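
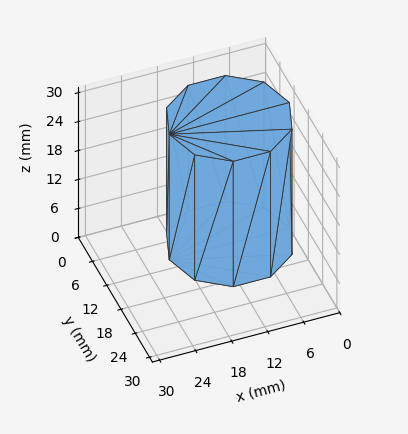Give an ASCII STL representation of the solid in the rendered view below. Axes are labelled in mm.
Reading the render: the shape is a regular 10-sided prism (a cylinder approximated with 10 flat sides), circumscribed radius ≈ 10 mm, height ≈ 26 mm (dimensions read to the nearest mm from the axis ticks). For the STL, each face is triangulated and given an outward normal.

solid part
  facet normal 0.0000 0.0000 -1.0000
    outer loop
      vertex 13.1 19.5 0.0
      vertex 18.1 15.9 0.0
      vertex 20.0 10.0 0.0
    endloop
  endfacet
  facet normal 0.0000 0.0000 -1.0000
    outer loop
      vertex 6.9 19.5 0.0
      vertex 13.1 19.5 0.0
      vertex 20.0 10.0 0.0
    endloop
  endfacet
  facet normal 0.0000 0.0000 -1.0000
    outer loop
      vertex 1.9 15.9 0.0
      vertex 6.9 19.5 0.0
      vertex 20.0 10.0 0.0
    endloop
  endfacet
  facet normal 0.0000 0.0000 -1.0000
    outer loop
      vertex 0.0 10.0 0.0
      vertex 1.9 15.9 0.0
      vertex 20.0 10.0 0.0
    endloop
  endfacet
  facet normal 0.0000 0.0000 -1.0000
    outer loop
      vertex 1.9 4.1 0.0
      vertex 0.0 10.0 0.0
      vertex 20.0 10.0 0.0
    endloop
  endfacet
  facet normal 0.0000 0.0000 -1.0000
    outer loop
      vertex 6.9 0.5 0.0
      vertex 1.9 4.1 0.0
      vertex 20.0 10.0 0.0
    endloop
  endfacet
  facet normal 0.0000 0.0000 -1.0000
    outer loop
      vertex 13.1 0.5 0.0
      vertex 6.9 0.5 0.0
      vertex 20.0 10.0 0.0
    endloop
  endfacet
  facet normal 0.0000 0.0000 -1.0000
    outer loop
      vertex 18.1 4.1 0.0
      vertex 13.1 0.5 0.0
      vertex 20.0 10.0 0.0
    endloop
  endfacet
  facet normal 0.0000 0.0000 1.0000
    outer loop
      vertex 20.0 10.0 26.0
      vertex 18.1 15.9 26.0
      vertex 13.1 19.5 26.0
    endloop
  endfacet
  facet normal 0.0000 0.0000 1.0000
    outer loop
      vertex 20.0 10.0 26.0
      vertex 13.1 19.5 26.0
      vertex 6.9 19.5 26.0
    endloop
  endfacet
  facet normal 0.0000 0.0000 1.0000
    outer loop
      vertex 20.0 10.0 26.0
      vertex 6.9 19.5 26.0
      vertex 1.9 15.9 26.0
    endloop
  endfacet
  facet normal 0.0000 0.0000 1.0000
    outer loop
      vertex 20.0 10.0 26.0
      vertex 1.9 15.9 26.0
      vertex 0.0 10.0 26.0
    endloop
  endfacet
  facet normal 0.0000 0.0000 1.0000
    outer loop
      vertex 20.0 10.0 26.0
      vertex 0.0 10.0 26.0
      vertex 1.9 4.1 26.0
    endloop
  endfacet
  facet normal 0.0000 0.0000 1.0000
    outer loop
      vertex 20.0 10.0 26.0
      vertex 1.9 4.1 26.0
      vertex 6.9 0.5 26.0
    endloop
  endfacet
  facet normal 0.0000 0.0000 1.0000
    outer loop
      vertex 20.0 10.0 26.0
      vertex 6.9 0.5 26.0
      vertex 13.1 0.5 26.0
    endloop
  endfacet
  facet normal 0.0000 0.0000 1.0000
    outer loop
      vertex 20.0 10.0 26.0
      vertex 13.1 0.5 26.0
      vertex 18.1 4.1 26.0
    endloop
  endfacet
  facet normal 0.9519 0.3065 0.0000
    outer loop
      vertex 20.0 10.0 0.0
      vertex 18.1 15.9 0.0
      vertex 18.1 15.9 26.0
    endloop
  endfacet
  facet normal 0.9519 0.3065 0.0000
    outer loop
      vertex 20.0 10.0 0.0
      vertex 18.1 15.9 26.0
      vertex 20.0 10.0 26.0
    endloop
  endfacet
  facet normal 0.5843 0.8115 0.0000
    outer loop
      vertex 18.1 15.9 0.0
      vertex 13.1 19.5 0.0
      vertex 13.1 19.5 26.0
    endloop
  endfacet
  facet normal 0.5843 0.8115 0.0000
    outer loop
      vertex 18.1 15.9 0.0
      vertex 13.1 19.5 26.0
      vertex 18.1 15.9 26.0
    endloop
  endfacet
  facet normal 0.0000 1.0000 0.0000
    outer loop
      vertex 13.1 19.5 0.0
      vertex 6.9 19.5 0.0
      vertex 6.9 19.5 26.0
    endloop
  endfacet
  facet normal 0.0000 1.0000 0.0000
    outer loop
      vertex 13.1 19.5 0.0
      vertex 6.9 19.5 26.0
      vertex 13.1 19.5 26.0
    endloop
  endfacet
  facet normal -0.5843 0.8115 0.0000
    outer loop
      vertex 6.9 19.5 0.0
      vertex 1.9 15.9 0.0
      vertex 1.9 15.9 26.0
    endloop
  endfacet
  facet normal -0.5843 0.8115 0.0000
    outer loop
      vertex 6.9 19.5 0.0
      vertex 1.9 15.9 26.0
      vertex 6.9 19.5 26.0
    endloop
  endfacet
  facet normal -0.9519 0.3065 0.0000
    outer loop
      vertex 1.9 15.9 0.0
      vertex 0.0 10.0 0.0
      vertex 0.0 10.0 26.0
    endloop
  endfacet
  facet normal -0.9519 0.3065 0.0000
    outer loop
      vertex 1.9 15.9 0.0
      vertex 0.0 10.0 26.0
      vertex 1.9 15.9 26.0
    endloop
  endfacet
  facet normal -0.9519 -0.3065 0.0000
    outer loop
      vertex 0.0 10.0 0.0
      vertex 1.9 4.1 0.0
      vertex 1.9 4.1 26.0
    endloop
  endfacet
  facet normal -0.9519 -0.3065 0.0000
    outer loop
      vertex 0.0 10.0 0.0
      vertex 1.9 4.1 26.0
      vertex 0.0 10.0 26.0
    endloop
  endfacet
  facet normal -0.5843 -0.8115 0.0000
    outer loop
      vertex 1.9 4.1 0.0
      vertex 6.9 0.5 0.0
      vertex 6.9 0.5 26.0
    endloop
  endfacet
  facet normal -0.5843 -0.8115 0.0000
    outer loop
      vertex 1.9 4.1 0.0
      vertex 6.9 0.5 26.0
      vertex 1.9 4.1 26.0
    endloop
  endfacet
  facet normal 0.0000 -1.0000 0.0000
    outer loop
      vertex 6.9 0.5 0.0
      vertex 13.1 0.5 0.0
      vertex 13.1 0.5 26.0
    endloop
  endfacet
  facet normal 0.0000 -1.0000 0.0000
    outer loop
      vertex 6.9 0.5 0.0
      vertex 13.1 0.5 26.0
      vertex 6.9 0.5 26.0
    endloop
  endfacet
  facet normal 0.5843 -0.8115 0.0000
    outer loop
      vertex 13.1 0.5 0.0
      vertex 18.1 4.1 0.0
      vertex 18.1 4.1 26.0
    endloop
  endfacet
  facet normal 0.5843 -0.8115 0.0000
    outer loop
      vertex 13.1 0.5 0.0
      vertex 18.1 4.1 26.0
      vertex 13.1 0.5 26.0
    endloop
  endfacet
  facet normal 0.9519 -0.3065 0.0000
    outer loop
      vertex 18.1 4.1 0.0
      vertex 20.0 10.0 0.0
      vertex 20.0 10.0 26.0
    endloop
  endfacet
  facet normal 0.9519 -0.3065 0.0000
    outer loop
      vertex 18.1 4.1 0.0
      vertex 20.0 10.0 26.0
      vertex 18.1 4.1 26.0
    endloop
  endfacet
endsolid part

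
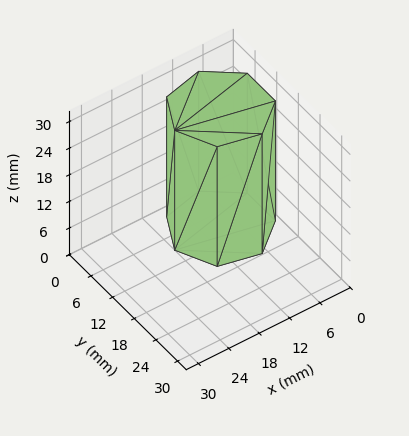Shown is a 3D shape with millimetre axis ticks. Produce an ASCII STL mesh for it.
Reading the render: the shape is a regular 7-sided prism (a cylinder approximated with 7 flat sides), circumscribed radius ≈ 9 mm, height ≈ 27 mm (dimensions read to the nearest mm from the axis ticks). For the STL, each face is triangulated and given an outward normal.

solid part
  facet normal 0.0000 0.0000 -1.0000
    outer loop
      vertex 7.0 17.8 0.0
      vertex 14.6 16.0 0.0
      vertex 18.0 9.0 0.0
    endloop
  endfacet
  facet normal 0.0000 0.0000 -1.0000
    outer loop
      vertex 0.9 12.9 0.0
      vertex 7.0 17.8 0.0
      vertex 18.0 9.0 0.0
    endloop
  endfacet
  facet normal 0.0000 0.0000 -1.0000
    outer loop
      vertex 0.9 5.1 0.0
      vertex 0.9 12.9 0.0
      vertex 18.0 9.0 0.0
    endloop
  endfacet
  facet normal 0.0000 0.0000 -1.0000
    outer loop
      vertex 7.0 0.2 0.0
      vertex 0.9 5.1 0.0
      vertex 18.0 9.0 0.0
    endloop
  endfacet
  facet normal 0.0000 0.0000 -1.0000
    outer loop
      vertex 14.6 2.0 0.0
      vertex 7.0 0.2 0.0
      vertex 18.0 9.0 0.0
    endloop
  endfacet
  facet normal 0.0000 0.0000 1.0000
    outer loop
      vertex 18.0 9.0 27.0
      vertex 14.6 16.0 27.0
      vertex 7.0 17.8 27.0
    endloop
  endfacet
  facet normal 0.0000 0.0000 1.0000
    outer loop
      vertex 18.0 9.0 27.0
      vertex 7.0 17.8 27.0
      vertex 0.9 12.9 27.0
    endloop
  endfacet
  facet normal 0.0000 0.0000 1.0000
    outer loop
      vertex 18.0 9.0 27.0
      vertex 0.9 12.9 27.0
      vertex 0.9 5.1 27.0
    endloop
  endfacet
  facet normal 0.0000 0.0000 1.0000
    outer loop
      vertex 18.0 9.0 27.0
      vertex 0.9 5.1 27.0
      vertex 7.0 0.2 27.0
    endloop
  endfacet
  facet normal 0.0000 0.0000 1.0000
    outer loop
      vertex 18.0 9.0 27.0
      vertex 7.0 0.2 27.0
      vertex 14.6 2.0 27.0
    endloop
  endfacet
  facet normal 0.8995 0.4369 0.0000
    outer loop
      vertex 18.0 9.0 0.0
      vertex 14.6 16.0 0.0
      vertex 14.6 16.0 27.0
    endloop
  endfacet
  facet normal 0.8995 0.4369 0.0000
    outer loop
      vertex 18.0 9.0 0.0
      vertex 14.6 16.0 27.0
      vertex 18.0 9.0 27.0
    endloop
  endfacet
  facet normal 0.2305 0.9731 0.0000
    outer loop
      vertex 14.6 16.0 0.0
      vertex 7.0 17.8 0.0
      vertex 7.0 17.8 27.0
    endloop
  endfacet
  facet normal 0.2305 0.9731 0.0000
    outer loop
      vertex 14.6 16.0 0.0
      vertex 7.0 17.8 27.0
      vertex 14.6 16.0 27.0
    endloop
  endfacet
  facet normal -0.6263 0.7796 0.0000
    outer loop
      vertex 7.0 17.8 0.0
      vertex 0.9 12.9 0.0
      vertex 0.9 12.9 27.0
    endloop
  endfacet
  facet normal -0.6263 0.7796 0.0000
    outer loop
      vertex 7.0 17.8 0.0
      vertex 0.9 12.9 27.0
      vertex 7.0 17.8 27.0
    endloop
  endfacet
  facet normal -1.0000 0.0000 0.0000
    outer loop
      vertex 0.9 12.9 0.0
      vertex 0.9 5.1 0.0
      vertex 0.9 5.1 27.0
    endloop
  endfacet
  facet normal -1.0000 0.0000 0.0000
    outer loop
      vertex 0.9 12.9 0.0
      vertex 0.9 5.1 27.0
      vertex 0.9 12.9 27.0
    endloop
  endfacet
  facet normal -0.6263 -0.7796 0.0000
    outer loop
      vertex 0.9 5.1 0.0
      vertex 7.0 0.2 0.0
      vertex 7.0 0.2 27.0
    endloop
  endfacet
  facet normal -0.6263 -0.7796 0.0000
    outer loop
      vertex 0.9 5.1 0.0
      vertex 7.0 0.2 27.0
      vertex 0.9 5.1 27.0
    endloop
  endfacet
  facet normal 0.2305 -0.9731 0.0000
    outer loop
      vertex 7.0 0.2 0.0
      vertex 14.6 2.0 0.0
      vertex 14.6 2.0 27.0
    endloop
  endfacet
  facet normal 0.2305 -0.9731 0.0000
    outer loop
      vertex 7.0 0.2 0.0
      vertex 14.6 2.0 27.0
      vertex 7.0 0.2 27.0
    endloop
  endfacet
  facet normal 0.8995 -0.4369 0.0000
    outer loop
      vertex 14.6 2.0 0.0
      vertex 18.0 9.0 0.0
      vertex 18.0 9.0 27.0
    endloop
  endfacet
  facet normal 0.8995 -0.4369 0.0000
    outer loop
      vertex 14.6 2.0 0.0
      vertex 18.0 9.0 27.0
      vertex 14.6 2.0 27.0
    endloop
  endfacet
endsolid part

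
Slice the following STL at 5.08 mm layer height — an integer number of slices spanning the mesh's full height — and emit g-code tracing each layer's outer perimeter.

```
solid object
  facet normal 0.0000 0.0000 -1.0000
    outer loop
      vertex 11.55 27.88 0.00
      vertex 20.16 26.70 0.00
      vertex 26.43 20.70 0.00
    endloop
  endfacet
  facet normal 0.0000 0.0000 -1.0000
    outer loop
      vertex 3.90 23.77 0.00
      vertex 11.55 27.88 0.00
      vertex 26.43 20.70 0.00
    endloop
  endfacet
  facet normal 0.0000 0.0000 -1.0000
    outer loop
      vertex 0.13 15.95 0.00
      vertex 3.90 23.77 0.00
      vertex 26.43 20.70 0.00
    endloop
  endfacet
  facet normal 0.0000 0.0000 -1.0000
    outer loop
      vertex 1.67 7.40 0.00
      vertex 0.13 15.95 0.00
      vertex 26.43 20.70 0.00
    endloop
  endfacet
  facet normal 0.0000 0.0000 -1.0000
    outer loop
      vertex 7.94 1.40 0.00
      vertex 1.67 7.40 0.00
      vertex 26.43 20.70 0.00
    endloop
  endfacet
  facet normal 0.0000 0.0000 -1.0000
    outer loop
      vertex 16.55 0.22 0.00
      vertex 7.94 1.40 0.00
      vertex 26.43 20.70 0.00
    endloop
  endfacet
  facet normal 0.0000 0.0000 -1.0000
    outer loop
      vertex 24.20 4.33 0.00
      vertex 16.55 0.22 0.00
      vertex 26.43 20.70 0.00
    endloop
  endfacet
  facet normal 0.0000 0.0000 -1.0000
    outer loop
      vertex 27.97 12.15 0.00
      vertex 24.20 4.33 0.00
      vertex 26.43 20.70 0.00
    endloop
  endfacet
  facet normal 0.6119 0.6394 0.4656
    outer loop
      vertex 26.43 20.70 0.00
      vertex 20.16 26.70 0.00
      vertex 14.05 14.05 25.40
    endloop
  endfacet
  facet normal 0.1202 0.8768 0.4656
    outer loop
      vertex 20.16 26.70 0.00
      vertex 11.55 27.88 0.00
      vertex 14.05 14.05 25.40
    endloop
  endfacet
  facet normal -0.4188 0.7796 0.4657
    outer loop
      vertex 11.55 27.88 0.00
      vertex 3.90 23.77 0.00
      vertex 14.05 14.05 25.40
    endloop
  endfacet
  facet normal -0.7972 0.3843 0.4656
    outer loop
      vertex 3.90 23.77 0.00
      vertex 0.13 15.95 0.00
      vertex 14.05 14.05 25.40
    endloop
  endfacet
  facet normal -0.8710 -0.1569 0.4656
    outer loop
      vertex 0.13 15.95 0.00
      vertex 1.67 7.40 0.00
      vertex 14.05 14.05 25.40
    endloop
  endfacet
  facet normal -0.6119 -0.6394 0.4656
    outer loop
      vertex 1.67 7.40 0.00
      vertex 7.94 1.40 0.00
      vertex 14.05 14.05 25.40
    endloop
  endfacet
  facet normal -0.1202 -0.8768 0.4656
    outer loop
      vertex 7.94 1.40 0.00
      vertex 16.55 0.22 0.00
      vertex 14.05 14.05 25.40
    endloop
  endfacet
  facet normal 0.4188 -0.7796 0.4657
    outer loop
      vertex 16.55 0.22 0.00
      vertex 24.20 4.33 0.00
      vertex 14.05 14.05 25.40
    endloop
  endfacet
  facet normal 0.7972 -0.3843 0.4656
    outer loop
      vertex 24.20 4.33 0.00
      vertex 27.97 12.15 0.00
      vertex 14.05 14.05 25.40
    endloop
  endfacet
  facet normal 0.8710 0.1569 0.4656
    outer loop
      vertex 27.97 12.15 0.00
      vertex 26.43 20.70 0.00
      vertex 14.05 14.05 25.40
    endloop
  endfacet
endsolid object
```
; perimeter-only toolpath
G21 ; units = mm
G90 ; absolute positioning
G28 ; home
; layer 1
G0 Z5.08
G0 X23.95 Y19.37
G1 X18.94 Y24.17
G1 X12.05 Y25.11
G1 X5.93 Y21.83
G1 X2.91 Y15.57
G1 X4.15 Y8.73
G1 X9.16 Y3.93
G1 X16.05 Y2.99
G1 X22.17 Y6.27
G1 X25.19 Y12.53
G1 X23.95 Y19.37
; layer 2
G0 Z10.16
G0 X21.48 Y18.04
G1 X17.72 Y21.64
G1 X12.55 Y22.35
G1 X7.96 Y19.88
G1 X5.70 Y15.19
G1 X6.62 Y10.06
G1 X10.38 Y6.46
G1 X15.55 Y5.75
G1 X20.14 Y8.22
G1 X22.40 Y12.91
G1 X21.48 Y18.04
; layer 3
G0 Z15.24
G0 X19.00 Y16.71
G1 X16.49 Y19.11
G1 X13.05 Y19.58
G1 X9.99 Y17.94
G1 X8.48 Y14.81
G1 X9.10 Y11.39
G1 X11.61 Y8.99
G1 X15.05 Y8.52
G1 X18.11 Y10.16
G1 X19.62 Y13.29
G1 X19.00 Y16.71
; layer 4
G0 Z20.32
G0 X16.53 Y15.38
G1 X15.27 Y16.58
G1 X13.55 Y16.82
G1 X12.02 Y15.99
G1 X11.27 Y14.43
G1 X11.57 Y12.72
G1 X12.83 Y11.52
G1 X14.55 Y11.28
G1 X16.08 Y12.11
G1 X16.83 Y13.67
G1 X16.53 Y15.38
M2 ; end

The solid is a regular 10-sided pyramid, base circumscribed radius ≈ 14.1 mm, apex at z ≈ 25.4 mm. Slicing at Δz = 5.08 mm — 5 equal slices spanning the solid's height, so layer i sits at z = i·h/5 — gives 4 non-empty perimeters. Each is a 10-segment closed polygon; G0 lifts to the layer z and rapids to the start vertex, then G1 traces the edges. The cross-section shrinks linearly with z (the slice at the apex is degenerate and omitted).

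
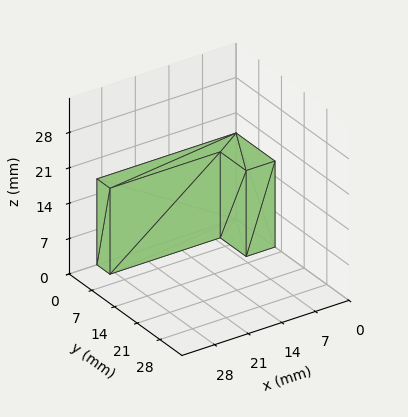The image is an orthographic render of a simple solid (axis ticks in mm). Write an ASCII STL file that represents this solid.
Reading the render: the shape is an L-shaped prism: outer 29 × 12 mm, arm thicknesses ≈ 4 mm (horizontal) and 6 mm (vertical), extruded 17 mm in z (dimensions read to the nearest mm from the axis ticks). For the STL, each face is triangulated and given an outward normal.

solid part
  facet normal 0.0000 0.0000 -1.0000
    outer loop
      vertex 29.00 4.00 0.00
      vertex 29.00 0.00 0.00
      vertex 0.00 0.00 0.00
    endloop
  endfacet
  facet normal 0.0000 0.0000 -1.0000
    outer loop
      vertex 6.00 4.00 0.00
      vertex 29.00 4.00 0.00
      vertex 0.00 0.00 0.00
    endloop
  endfacet
  facet normal 0.0000 0.0000 -1.0000
    outer loop
      vertex 6.00 12.00 0.00
      vertex 6.00 4.00 0.00
      vertex 0.00 0.00 0.00
    endloop
  endfacet
  facet normal 0.0000 0.0000 -1.0000
    outer loop
      vertex 0.00 12.00 0.00
      vertex 6.00 12.00 0.00
      vertex 0.00 0.00 0.00
    endloop
  endfacet
  facet normal 0.0000 0.0000 1.0000
    outer loop
      vertex 0.00 0.00 17.00
      vertex 29.00 0.00 17.00
      vertex 29.00 4.00 17.00
    endloop
  endfacet
  facet normal 0.0000 0.0000 1.0000
    outer loop
      vertex 0.00 0.00 17.00
      vertex 29.00 4.00 17.00
      vertex 6.00 4.00 17.00
    endloop
  endfacet
  facet normal 0.0000 0.0000 1.0000
    outer loop
      vertex 0.00 0.00 17.00
      vertex 6.00 4.00 17.00
      vertex 6.00 12.00 17.00
    endloop
  endfacet
  facet normal 0.0000 0.0000 1.0000
    outer loop
      vertex 0.00 0.00 17.00
      vertex 6.00 12.00 17.00
      vertex 0.00 12.00 17.00
    endloop
  endfacet
  facet normal 0.0000 -1.0000 0.0000
    outer loop
      vertex 0.00 0.00 0.00
      vertex 29.00 0.00 0.00
      vertex 29.00 0.00 17.00
    endloop
  endfacet
  facet normal 0.0000 -1.0000 0.0000
    outer loop
      vertex 0.00 0.00 0.00
      vertex 29.00 0.00 17.00
      vertex 0.00 0.00 17.00
    endloop
  endfacet
  facet normal 1.0000 0.0000 0.0000
    outer loop
      vertex 29.00 0.00 0.00
      vertex 29.00 4.00 0.00
      vertex 29.00 4.00 17.00
    endloop
  endfacet
  facet normal 1.0000 0.0000 0.0000
    outer loop
      vertex 29.00 0.00 0.00
      vertex 29.00 4.00 17.00
      vertex 29.00 0.00 17.00
    endloop
  endfacet
  facet normal 0.0000 1.0000 0.0000
    outer loop
      vertex 29.00 4.00 0.00
      vertex 6.00 4.00 0.00
      vertex 6.00 4.00 17.00
    endloop
  endfacet
  facet normal 0.0000 1.0000 0.0000
    outer loop
      vertex 29.00 4.00 0.00
      vertex 6.00 4.00 17.00
      vertex 29.00 4.00 17.00
    endloop
  endfacet
  facet normal 1.0000 0.0000 0.0000
    outer loop
      vertex 6.00 4.00 0.00
      vertex 6.00 12.00 0.00
      vertex 6.00 12.00 17.00
    endloop
  endfacet
  facet normal 1.0000 0.0000 0.0000
    outer loop
      vertex 6.00 4.00 0.00
      vertex 6.00 12.00 17.00
      vertex 6.00 4.00 17.00
    endloop
  endfacet
  facet normal 0.0000 1.0000 0.0000
    outer loop
      vertex 6.00 12.00 0.00
      vertex 0.00 12.00 0.00
      vertex 0.00 12.00 17.00
    endloop
  endfacet
  facet normal 0.0000 1.0000 0.0000
    outer loop
      vertex 6.00 12.00 0.00
      vertex 0.00 12.00 17.00
      vertex 6.00 12.00 17.00
    endloop
  endfacet
  facet normal -1.0000 0.0000 0.0000
    outer loop
      vertex 0.00 12.00 0.00
      vertex 0.00 0.00 0.00
      vertex 0.00 0.00 17.00
    endloop
  endfacet
  facet normal -1.0000 0.0000 0.0000
    outer loop
      vertex 0.00 12.00 0.00
      vertex 0.00 0.00 17.00
      vertex 0.00 12.00 17.00
    endloop
  endfacet
endsolid part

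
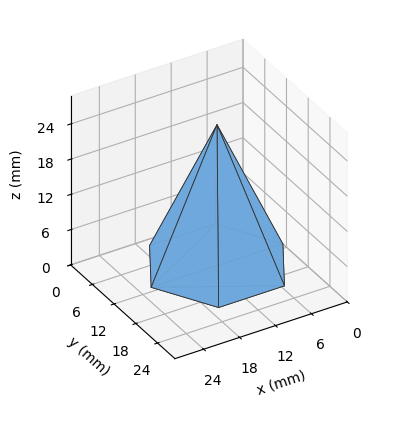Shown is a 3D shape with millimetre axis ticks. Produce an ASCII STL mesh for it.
Reading the render: the shape is a regular 6-sided pyramid, base circumscribed radius ≈ 11 mm, apex at z ≈ 24 mm (dimensions read to the nearest mm from the axis ticks). For the STL, each face is triangulated and given an outward normal.

solid part
  facet normal 0.0000 0.0000 -1.0000
    outer loop
      vertex 5.500 20.526 0.000
      vertex 16.500 20.526 0.000
      vertex 22.000 11.000 0.000
    endloop
  endfacet
  facet normal 0.0000 0.0000 -1.0000
    outer loop
      vertex 0.000 11.000 0.000
      vertex 5.500 20.526 0.000
      vertex 22.000 11.000 0.000
    endloop
  endfacet
  facet normal 0.0000 0.0000 -1.0000
    outer loop
      vertex 5.500 1.474 0.000
      vertex 0.000 11.000 0.000
      vertex 22.000 11.000 0.000
    endloop
  endfacet
  facet normal 0.0000 0.0000 -1.0000
    outer loop
      vertex 16.500 1.474 0.000
      vertex 5.500 1.474 0.000
      vertex 22.000 11.000 0.000
    endloop
  endfacet
  facet normal 0.8049 0.4647 0.3689
    outer loop
      vertex 22.000 11.000 0.000
      vertex 16.500 20.526 0.000
      vertex 11.000 11.000 24.000
    endloop
  endfacet
  facet normal 0.0000 0.9295 0.3689
    outer loop
      vertex 16.500 20.526 0.000
      vertex 5.500 20.526 0.000
      vertex 11.000 11.000 24.000
    endloop
  endfacet
  facet normal -0.8049 0.4647 0.3689
    outer loop
      vertex 5.500 20.526 0.000
      vertex 0.000 11.000 0.000
      vertex 11.000 11.000 24.000
    endloop
  endfacet
  facet normal -0.8049 -0.4647 0.3689
    outer loop
      vertex 0.000 11.000 0.000
      vertex 5.500 1.474 0.000
      vertex 11.000 11.000 24.000
    endloop
  endfacet
  facet normal 0.0000 -0.9295 0.3689
    outer loop
      vertex 5.500 1.474 0.000
      vertex 16.500 1.474 0.000
      vertex 11.000 11.000 24.000
    endloop
  endfacet
  facet normal 0.8049 -0.4647 0.3689
    outer loop
      vertex 16.500 1.474 0.000
      vertex 22.000 11.000 0.000
      vertex 11.000 11.000 24.000
    endloop
  endfacet
endsolid part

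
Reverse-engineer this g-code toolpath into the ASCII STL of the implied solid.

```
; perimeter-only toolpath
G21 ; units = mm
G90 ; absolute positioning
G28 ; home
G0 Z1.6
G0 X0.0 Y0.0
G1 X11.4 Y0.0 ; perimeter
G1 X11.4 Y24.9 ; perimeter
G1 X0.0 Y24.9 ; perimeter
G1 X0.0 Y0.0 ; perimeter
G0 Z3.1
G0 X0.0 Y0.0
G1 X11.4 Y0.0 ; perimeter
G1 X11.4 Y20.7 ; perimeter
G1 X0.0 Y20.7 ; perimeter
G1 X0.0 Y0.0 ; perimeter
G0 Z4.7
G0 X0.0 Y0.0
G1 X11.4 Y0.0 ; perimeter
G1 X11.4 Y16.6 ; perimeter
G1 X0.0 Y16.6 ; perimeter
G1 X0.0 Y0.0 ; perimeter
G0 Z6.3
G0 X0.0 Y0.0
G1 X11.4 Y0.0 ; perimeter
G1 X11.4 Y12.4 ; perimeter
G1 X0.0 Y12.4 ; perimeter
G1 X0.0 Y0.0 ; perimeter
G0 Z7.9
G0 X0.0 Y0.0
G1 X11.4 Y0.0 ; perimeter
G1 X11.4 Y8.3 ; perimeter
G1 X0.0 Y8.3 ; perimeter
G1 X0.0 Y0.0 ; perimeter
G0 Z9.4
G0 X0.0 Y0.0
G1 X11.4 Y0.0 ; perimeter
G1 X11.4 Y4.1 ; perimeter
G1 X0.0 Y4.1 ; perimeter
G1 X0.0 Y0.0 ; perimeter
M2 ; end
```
solid part
  facet normal 0.0000 0.0000 -1.0000
    outer loop
      vertex 11.4 29.0 0.0
      vertex 11.4 0.0 0.0
      vertex 0.0 0.0 0.0
    endloop
  endfacet
  facet normal 0.0000 0.0000 -1.0000
    outer loop
      vertex 0.0 29.0 0.0
      vertex 11.4 29.0 0.0
      vertex 0.0 0.0 0.0
    endloop
  endfacet
  facet normal 0.0000 -1.0000 0.0000
    outer loop
      vertex 0.0 0.0 0.0
      vertex 11.4 0.0 0.0
      vertex 11.4 0.0 11.0
    endloop
  endfacet
  facet normal 0.0000 -1.0000 0.0000
    outer loop
      vertex 0.0 0.0 0.0
      vertex 11.4 0.0 11.0
      vertex 0.0 0.0 11.0
    endloop
  endfacet
  facet normal 0.0000 0.3547 0.9350
    outer loop
      vertex 0.0 0.0 11.0
      vertex 11.4 0.0 11.0
      vertex 11.4 29.0 0.0
    endloop
  endfacet
  facet normal 0.0000 0.3547 0.9350
    outer loop
      vertex 0.0 0.0 11.0
      vertex 11.4 29.0 0.0
      vertex 0.0 29.0 0.0
    endloop
  endfacet
  facet normal -1.0000 0.0000 0.0000
    outer loop
      vertex 0.0 0.0 11.0
      vertex 0.0 29.0 0.0
      vertex 0.0 0.0 0.0
    endloop
  endfacet
  facet normal 1.0000 0.0000 0.0000
    outer loop
      vertex 11.4 0.0 0.0
      vertex 11.4 29.0 0.0
      vertex 11.4 0.0 11.0
    endloop
  endfacet
endsolid part

The G0 Z moves step by Δz≈1.6 mm. The G1 loops shrink linearly with z, so the solid tapers from its base footprint up to z≈11. Closing with a flat bottom cap and the tapered top and triangulating gives 8 facets — a wedge (ramp): 11.4 × 29 mm base, rising to 11 mm along the y=0 edge and sloping linearly to z=0 at y=29.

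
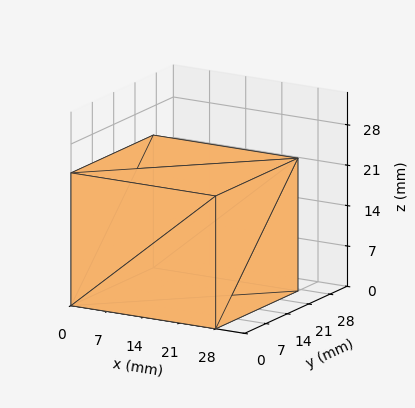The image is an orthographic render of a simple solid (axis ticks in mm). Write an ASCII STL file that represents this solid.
Reading the render: the shape is a rectangular box, roughly 28 × 27 mm footprint and 23 mm tall (dimensions read to the nearest mm from the axis ticks). For the STL, each face is triangulated and given an outward normal.

solid part
  facet normal 0.0000 0.0000 -1.0000
    outer loop
      vertex 28.0 27.0 0.0
      vertex 28.0 0.0 0.0
      vertex 0.0 0.0 0.0
    endloop
  endfacet
  facet normal 0.0000 0.0000 -1.0000
    outer loop
      vertex 0.0 27.0 0.0
      vertex 28.0 27.0 0.0
      vertex 0.0 0.0 0.0
    endloop
  endfacet
  facet normal 0.0000 0.0000 1.0000
    outer loop
      vertex 0.0 0.0 23.0
      vertex 28.0 0.0 23.0
      vertex 28.0 27.0 23.0
    endloop
  endfacet
  facet normal 0.0000 0.0000 1.0000
    outer loop
      vertex 0.0 0.0 23.0
      vertex 28.0 27.0 23.0
      vertex 0.0 27.0 23.0
    endloop
  endfacet
  facet normal 0.0000 -1.0000 0.0000
    outer loop
      vertex 0.0 0.0 0.0
      vertex 28.0 0.0 0.0
      vertex 28.0 0.0 23.0
    endloop
  endfacet
  facet normal 0.0000 -1.0000 0.0000
    outer loop
      vertex 0.0 0.0 0.0
      vertex 28.0 0.0 23.0
      vertex 0.0 0.0 23.0
    endloop
  endfacet
  facet normal 0.0000 1.0000 0.0000
    outer loop
      vertex 28.0 27.0 23.0
      vertex 28.0 27.0 0.0
      vertex 0.0 27.0 0.0
    endloop
  endfacet
  facet normal 0.0000 1.0000 0.0000
    outer loop
      vertex 0.0 27.0 23.0
      vertex 28.0 27.0 23.0
      vertex 0.0 27.0 0.0
    endloop
  endfacet
  facet normal -1.0000 0.0000 0.0000
    outer loop
      vertex 0.0 27.0 23.0
      vertex 0.0 27.0 0.0
      vertex 0.0 0.0 0.0
    endloop
  endfacet
  facet normal -1.0000 0.0000 0.0000
    outer loop
      vertex 0.0 0.0 23.0
      vertex 0.0 27.0 23.0
      vertex 0.0 0.0 0.0
    endloop
  endfacet
  facet normal 1.0000 0.0000 0.0000
    outer loop
      vertex 28.0 0.0 0.0
      vertex 28.0 27.0 0.0
      vertex 28.0 27.0 23.0
    endloop
  endfacet
  facet normal 1.0000 0.0000 0.0000
    outer loop
      vertex 28.0 0.0 0.0
      vertex 28.0 27.0 23.0
      vertex 28.0 0.0 23.0
    endloop
  endfacet
endsolid part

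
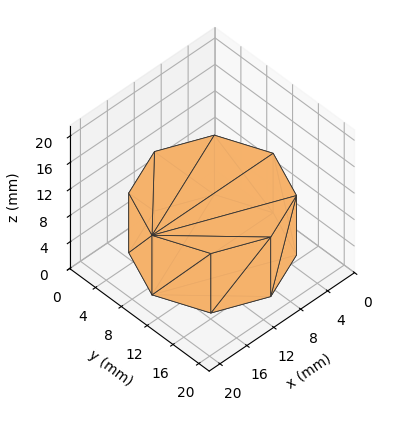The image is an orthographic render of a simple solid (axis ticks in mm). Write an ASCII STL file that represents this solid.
Reading the render: the shape is a regular 8-sided prism (a cylinder approximated with 8 flat sides), circumscribed radius ≈ 9 mm, height ≈ 9 mm (dimensions read to the nearest mm from the axis ticks). For the STL, each face is triangulated and given an outward normal.

solid part
  facet normal 0.0000 0.0000 -1.0000
    outer loop
      vertex 9.00 18.00 0.00
      vertex 15.36 15.36 0.00
      vertex 18.00 9.00 0.00
    endloop
  endfacet
  facet normal 0.0000 0.0000 -1.0000
    outer loop
      vertex 2.64 15.36 0.00
      vertex 9.00 18.00 0.00
      vertex 18.00 9.00 0.00
    endloop
  endfacet
  facet normal 0.0000 0.0000 -1.0000
    outer loop
      vertex 0.00 9.00 0.00
      vertex 2.64 15.36 0.00
      vertex 18.00 9.00 0.00
    endloop
  endfacet
  facet normal 0.0000 0.0000 -1.0000
    outer loop
      vertex 2.64 2.64 0.00
      vertex 0.00 9.00 0.00
      vertex 18.00 9.00 0.00
    endloop
  endfacet
  facet normal 0.0000 0.0000 -1.0000
    outer loop
      vertex 9.00 0.00 0.00
      vertex 2.64 2.64 0.00
      vertex 18.00 9.00 0.00
    endloop
  endfacet
  facet normal 0.0000 0.0000 -1.0000
    outer loop
      vertex 15.36 2.64 0.00
      vertex 9.00 0.00 0.00
      vertex 18.00 9.00 0.00
    endloop
  endfacet
  facet normal 0.0000 0.0000 1.0000
    outer loop
      vertex 18.00 9.00 9.00
      vertex 15.36 15.36 9.00
      vertex 9.00 18.00 9.00
    endloop
  endfacet
  facet normal 0.0000 0.0000 1.0000
    outer loop
      vertex 18.00 9.00 9.00
      vertex 9.00 18.00 9.00
      vertex 2.64 15.36 9.00
    endloop
  endfacet
  facet normal 0.0000 0.0000 1.0000
    outer loop
      vertex 18.00 9.00 9.00
      vertex 2.64 15.36 9.00
      vertex 0.00 9.00 9.00
    endloop
  endfacet
  facet normal 0.0000 0.0000 1.0000
    outer loop
      vertex 18.00 9.00 9.00
      vertex 0.00 9.00 9.00
      vertex 2.64 2.64 9.00
    endloop
  endfacet
  facet normal 0.0000 0.0000 1.0000
    outer loop
      vertex 18.00 9.00 9.00
      vertex 2.64 2.64 9.00
      vertex 9.00 0.00 9.00
    endloop
  endfacet
  facet normal 0.0000 0.0000 1.0000
    outer loop
      vertex 18.00 9.00 9.00
      vertex 9.00 0.00 9.00
      vertex 15.36 2.64 9.00
    endloop
  endfacet
  facet normal 0.9236 0.3834 0.0000
    outer loop
      vertex 18.00 9.00 0.00
      vertex 15.36 15.36 0.00
      vertex 15.36 15.36 9.00
    endloop
  endfacet
  facet normal 0.9236 0.3834 0.0000
    outer loop
      vertex 18.00 9.00 0.00
      vertex 15.36 15.36 9.00
      vertex 18.00 9.00 9.00
    endloop
  endfacet
  facet normal 0.3834 0.9236 0.0000
    outer loop
      vertex 15.36 15.36 0.00
      vertex 9.00 18.00 0.00
      vertex 9.00 18.00 9.00
    endloop
  endfacet
  facet normal 0.3834 0.9236 0.0000
    outer loop
      vertex 15.36 15.36 0.00
      vertex 9.00 18.00 9.00
      vertex 15.36 15.36 9.00
    endloop
  endfacet
  facet normal -0.3834 0.9236 0.0000
    outer loop
      vertex 9.00 18.00 0.00
      vertex 2.64 15.36 0.00
      vertex 2.64 15.36 9.00
    endloop
  endfacet
  facet normal -0.3834 0.9236 0.0000
    outer loop
      vertex 9.00 18.00 0.00
      vertex 2.64 15.36 9.00
      vertex 9.00 18.00 9.00
    endloop
  endfacet
  facet normal -0.9236 0.3834 0.0000
    outer loop
      vertex 2.64 15.36 0.00
      vertex 0.00 9.00 0.00
      vertex 0.00 9.00 9.00
    endloop
  endfacet
  facet normal -0.9236 0.3834 0.0000
    outer loop
      vertex 2.64 15.36 0.00
      vertex 0.00 9.00 9.00
      vertex 2.64 15.36 9.00
    endloop
  endfacet
  facet normal -0.9236 -0.3834 0.0000
    outer loop
      vertex 0.00 9.00 0.00
      vertex 2.64 2.64 0.00
      vertex 2.64 2.64 9.00
    endloop
  endfacet
  facet normal -0.9236 -0.3834 0.0000
    outer loop
      vertex 0.00 9.00 0.00
      vertex 2.64 2.64 9.00
      vertex 0.00 9.00 9.00
    endloop
  endfacet
  facet normal -0.3834 -0.9236 0.0000
    outer loop
      vertex 2.64 2.64 0.00
      vertex 9.00 0.00 0.00
      vertex 9.00 0.00 9.00
    endloop
  endfacet
  facet normal -0.3834 -0.9236 0.0000
    outer loop
      vertex 2.64 2.64 0.00
      vertex 9.00 0.00 9.00
      vertex 2.64 2.64 9.00
    endloop
  endfacet
  facet normal 0.3834 -0.9236 0.0000
    outer loop
      vertex 9.00 0.00 0.00
      vertex 15.36 2.64 0.00
      vertex 15.36 2.64 9.00
    endloop
  endfacet
  facet normal 0.3834 -0.9236 0.0000
    outer loop
      vertex 9.00 0.00 0.00
      vertex 15.36 2.64 9.00
      vertex 9.00 0.00 9.00
    endloop
  endfacet
  facet normal 0.9236 -0.3834 0.0000
    outer loop
      vertex 15.36 2.64 0.00
      vertex 18.00 9.00 0.00
      vertex 18.00 9.00 9.00
    endloop
  endfacet
  facet normal 0.9236 -0.3834 0.0000
    outer loop
      vertex 15.36 2.64 0.00
      vertex 18.00 9.00 9.00
      vertex 15.36 2.64 9.00
    endloop
  endfacet
endsolid part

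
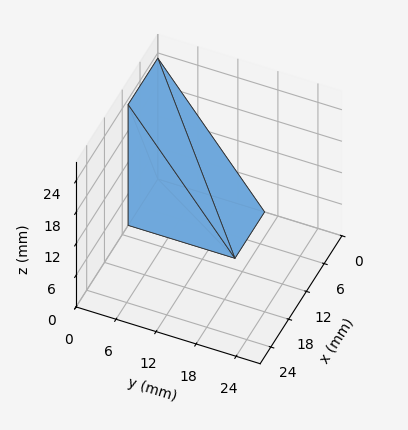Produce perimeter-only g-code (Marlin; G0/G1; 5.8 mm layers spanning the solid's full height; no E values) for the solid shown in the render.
Reading the render: the shape is a wedge (ramp): 10 × 16 mm base, rising to 23 mm along the y=0 edge and sloping linearly to z=0 at y=16 (dimensions read to the nearest mm from the axis ticks). For the g-code, the solid's height is divided into equal slices at the stated Δz and each level perimeter traced with G1 moves after a G0 lift.

; perimeter-only toolpath
G21 ; units = mm
G90 ; absolute positioning
G28 ; home
; layer 1
G0 Z5.8
G0 X0.0 Y0.0
G1 X10.0 Y0.0
G1 X10.0 Y12.0
G1 X0.0 Y12.0
G1 X0.0 Y0.0
; layer 2
G0 Z11.5
G0 X0.0 Y0.0
G1 X10.0 Y0.0
G1 X10.0 Y8.0
G1 X0.0 Y8.0
G1 X0.0 Y0.0
; layer 3
G0 Z17.2
G0 X0.0 Y0.0
G1 X10.0 Y0.0
G1 X10.0 Y4.0
G1 X0.0 Y4.0
G1 X0.0 Y0.0
M2 ; end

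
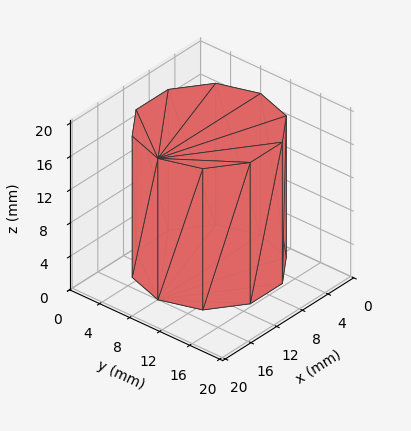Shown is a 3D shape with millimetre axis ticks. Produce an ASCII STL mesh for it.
Reading the render: the shape is a regular 10-sided prism (a cylinder approximated with 10 flat sides), circumscribed radius ≈ 8 mm, height ≈ 17 mm (dimensions read to the nearest mm from the axis ticks). For the STL, each face is triangulated and given an outward normal.

solid part
  facet normal 0.0000 0.0000 -1.0000
    outer loop
      vertex 10.5 15.6 0.0
      vertex 14.5 12.7 0.0
      vertex 16.0 8.0 0.0
    endloop
  endfacet
  facet normal 0.0000 0.0000 -1.0000
    outer loop
      vertex 5.5 15.6 0.0
      vertex 10.5 15.6 0.0
      vertex 16.0 8.0 0.0
    endloop
  endfacet
  facet normal 0.0000 0.0000 -1.0000
    outer loop
      vertex 1.5 12.7 0.0
      vertex 5.5 15.6 0.0
      vertex 16.0 8.0 0.0
    endloop
  endfacet
  facet normal 0.0000 0.0000 -1.0000
    outer loop
      vertex 0.0 8.0 0.0
      vertex 1.5 12.7 0.0
      vertex 16.0 8.0 0.0
    endloop
  endfacet
  facet normal 0.0000 0.0000 -1.0000
    outer loop
      vertex 1.5 3.3 0.0
      vertex 0.0 8.0 0.0
      vertex 16.0 8.0 0.0
    endloop
  endfacet
  facet normal 0.0000 0.0000 -1.0000
    outer loop
      vertex 5.5 0.4 0.0
      vertex 1.5 3.3 0.0
      vertex 16.0 8.0 0.0
    endloop
  endfacet
  facet normal 0.0000 0.0000 -1.0000
    outer loop
      vertex 10.5 0.4 0.0
      vertex 5.5 0.4 0.0
      vertex 16.0 8.0 0.0
    endloop
  endfacet
  facet normal 0.0000 0.0000 -1.0000
    outer loop
      vertex 14.5 3.3 0.0
      vertex 10.5 0.4 0.0
      vertex 16.0 8.0 0.0
    endloop
  endfacet
  facet normal 0.0000 0.0000 1.0000
    outer loop
      vertex 16.0 8.0 17.0
      vertex 14.5 12.7 17.0
      vertex 10.5 15.6 17.0
    endloop
  endfacet
  facet normal 0.0000 0.0000 1.0000
    outer loop
      vertex 16.0 8.0 17.0
      vertex 10.5 15.6 17.0
      vertex 5.5 15.6 17.0
    endloop
  endfacet
  facet normal 0.0000 0.0000 1.0000
    outer loop
      vertex 16.0 8.0 17.0
      vertex 5.5 15.6 17.0
      vertex 1.5 12.7 17.0
    endloop
  endfacet
  facet normal 0.0000 0.0000 1.0000
    outer loop
      vertex 16.0 8.0 17.0
      vertex 1.5 12.7 17.0
      vertex 0.0 8.0 17.0
    endloop
  endfacet
  facet normal 0.0000 0.0000 1.0000
    outer loop
      vertex 16.0 8.0 17.0
      vertex 0.0 8.0 17.0
      vertex 1.5 3.3 17.0
    endloop
  endfacet
  facet normal 0.0000 0.0000 1.0000
    outer loop
      vertex 16.0 8.0 17.0
      vertex 1.5 3.3 17.0
      vertex 5.5 0.4 17.0
    endloop
  endfacet
  facet normal 0.0000 0.0000 1.0000
    outer loop
      vertex 16.0 8.0 17.0
      vertex 5.5 0.4 17.0
      vertex 10.5 0.4 17.0
    endloop
  endfacet
  facet normal 0.0000 0.0000 1.0000
    outer loop
      vertex 16.0 8.0 17.0
      vertex 10.5 0.4 17.0
      vertex 14.5 3.3 17.0
    endloop
  endfacet
  facet normal 0.9527 0.3040 0.0000
    outer loop
      vertex 16.0 8.0 0.0
      vertex 14.5 12.7 0.0
      vertex 14.5 12.7 17.0
    endloop
  endfacet
  facet normal 0.9527 0.3040 0.0000
    outer loop
      vertex 16.0 8.0 0.0
      vertex 14.5 12.7 17.0
      vertex 16.0 8.0 17.0
    endloop
  endfacet
  facet normal 0.5870 0.8096 0.0000
    outer loop
      vertex 14.5 12.7 0.0
      vertex 10.5 15.6 0.0
      vertex 10.5 15.6 17.0
    endloop
  endfacet
  facet normal 0.5870 0.8096 0.0000
    outer loop
      vertex 14.5 12.7 0.0
      vertex 10.5 15.6 17.0
      vertex 14.5 12.7 17.0
    endloop
  endfacet
  facet normal 0.0000 1.0000 0.0000
    outer loop
      vertex 10.5 15.6 0.0
      vertex 5.5 15.6 0.0
      vertex 5.5 15.6 17.0
    endloop
  endfacet
  facet normal 0.0000 1.0000 0.0000
    outer loop
      vertex 10.5 15.6 0.0
      vertex 5.5 15.6 17.0
      vertex 10.5 15.6 17.0
    endloop
  endfacet
  facet normal -0.5870 0.8096 0.0000
    outer loop
      vertex 5.5 15.6 0.0
      vertex 1.5 12.7 0.0
      vertex 1.5 12.7 17.0
    endloop
  endfacet
  facet normal -0.5870 0.8096 0.0000
    outer loop
      vertex 5.5 15.6 0.0
      vertex 1.5 12.7 17.0
      vertex 5.5 15.6 17.0
    endloop
  endfacet
  facet normal -0.9527 0.3040 0.0000
    outer loop
      vertex 1.5 12.7 0.0
      vertex 0.0 8.0 0.0
      vertex 0.0 8.0 17.0
    endloop
  endfacet
  facet normal -0.9527 0.3040 0.0000
    outer loop
      vertex 1.5 12.7 0.0
      vertex 0.0 8.0 17.0
      vertex 1.5 12.7 17.0
    endloop
  endfacet
  facet normal -0.9527 -0.3040 0.0000
    outer loop
      vertex 0.0 8.0 0.0
      vertex 1.5 3.3 0.0
      vertex 1.5 3.3 17.0
    endloop
  endfacet
  facet normal -0.9527 -0.3040 0.0000
    outer loop
      vertex 0.0 8.0 0.0
      vertex 1.5 3.3 17.0
      vertex 0.0 8.0 17.0
    endloop
  endfacet
  facet normal -0.5870 -0.8096 0.0000
    outer loop
      vertex 1.5 3.3 0.0
      vertex 5.5 0.4 0.0
      vertex 5.5 0.4 17.0
    endloop
  endfacet
  facet normal -0.5870 -0.8096 0.0000
    outer loop
      vertex 1.5 3.3 0.0
      vertex 5.5 0.4 17.0
      vertex 1.5 3.3 17.0
    endloop
  endfacet
  facet normal 0.0000 -1.0000 0.0000
    outer loop
      vertex 5.5 0.4 0.0
      vertex 10.5 0.4 0.0
      vertex 10.5 0.4 17.0
    endloop
  endfacet
  facet normal 0.0000 -1.0000 0.0000
    outer loop
      vertex 5.5 0.4 0.0
      vertex 10.5 0.4 17.0
      vertex 5.5 0.4 17.0
    endloop
  endfacet
  facet normal 0.5870 -0.8096 0.0000
    outer loop
      vertex 10.5 0.4 0.0
      vertex 14.5 3.3 0.0
      vertex 14.5 3.3 17.0
    endloop
  endfacet
  facet normal 0.5870 -0.8096 0.0000
    outer loop
      vertex 10.5 0.4 0.0
      vertex 14.5 3.3 17.0
      vertex 10.5 0.4 17.0
    endloop
  endfacet
  facet normal 0.9527 -0.3040 0.0000
    outer loop
      vertex 14.5 3.3 0.0
      vertex 16.0 8.0 0.0
      vertex 16.0 8.0 17.0
    endloop
  endfacet
  facet normal 0.9527 -0.3040 0.0000
    outer loop
      vertex 14.5 3.3 0.0
      vertex 16.0 8.0 17.0
      vertex 14.5 3.3 17.0
    endloop
  endfacet
endsolid part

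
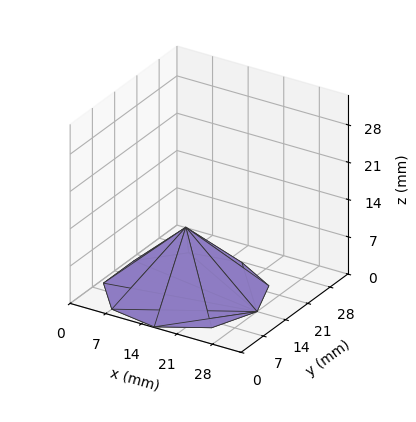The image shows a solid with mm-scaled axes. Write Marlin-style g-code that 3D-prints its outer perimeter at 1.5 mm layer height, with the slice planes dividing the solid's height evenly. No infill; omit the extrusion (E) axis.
Reading the render: the shape is a regular 9-sided pyramid, base circumscribed radius ≈ 14 mm, apex at z ≈ 12 mm (dimensions read to the nearest mm from the axis ticks). For the g-code, the solid's height is divided into equal slices at the stated Δz and each level perimeter traced with G1 moves after a G0 lift.

; perimeter-only toolpath
G21 ; units = mm
G90 ; absolute positioning
G28 ; home
; layer 1
G0 Z1.5
G0 X26.2 Y14.0
G1 X23.4 Y21.9
G1 X16.1 Y26.1
G1 X7.9 Y24.6
G1 X2.5 Y18.2
G1 X2.5 Y9.8
G1 X7.9 Y3.4
G1 X16.1 Y1.9
G1 X23.4 Y6.1
G1 X26.2 Y14.0
; layer 2
G0 Z3.0
G0 X24.5 Y14.0
G1 X22.0 Y20.8
G1 X15.8 Y24.4
G1 X8.8 Y23.1
G1 X4.1 Y17.6
G1 X4.1 Y10.4
G1 X8.8 Y4.9
G1 X15.8 Y3.6
G1 X22.0 Y7.2
G1 X24.5 Y14.0
; layer 3
G0 Z4.5
G0 X22.8 Y14.0
G1 X20.7 Y19.6
G1 X15.5 Y22.6
G1 X9.6 Y21.6
G1 X5.8 Y17.0
G1 X5.8 Y11.0
G1 X9.6 Y6.4
G1 X15.5 Y5.4
G1 X20.7 Y8.4
G1 X22.8 Y14.0
; layer 4
G0 Z6.0
G0 X21.0 Y14.0
G1 X19.4 Y18.5
G1 X15.2 Y20.9
G1 X10.5 Y20.1
G1 X7.4 Y16.4
G1 X7.4 Y11.6
G1 X10.5 Y8.0
G1 X15.2 Y7.1
G1 X19.4 Y9.5
G1 X21.0 Y14.0
; layer 5
G0 Z7.5
G0 X19.2 Y14.0
G1 X18.0 Y17.4
G1 X14.9 Y19.2
G1 X11.4 Y18.5
G1 X9.1 Y15.8
G1 X9.1 Y12.2
G1 X11.4 Y9.5
G1 X14.9 Y8.8
G1 X18.0 Y10.6
G1 X19.2 Y14.0
; layer 6
G0 Z9.0
G0 X17.5 Y14.0
G1 X16.7 Y16.2
G1 X14.6 Y17.4
G1 X12.2 Y17.0
G1 X10.7 Y15.2
G1 X10.7 Y12.8
G1 X12.2 Y11.0
G1 X14.6 Y10.6
G1 X16.7 Y11.8
G1 X17.5 Y14.0
; layer 7
G0 Z10.5
G0 X15.8 Y14.0
G1 X15.3 Y15.1
G1 X14.3 Y15.7
G1 X13.1 Y15.5
G1 X12.3 Y14.6
G1 X12.3 Y13.4
G1 X13.1 Y12.5
G1 X14.3 Y12.3
G1 X15.3 Y12.9
G1 X15.8 Y14.0
M2 ; end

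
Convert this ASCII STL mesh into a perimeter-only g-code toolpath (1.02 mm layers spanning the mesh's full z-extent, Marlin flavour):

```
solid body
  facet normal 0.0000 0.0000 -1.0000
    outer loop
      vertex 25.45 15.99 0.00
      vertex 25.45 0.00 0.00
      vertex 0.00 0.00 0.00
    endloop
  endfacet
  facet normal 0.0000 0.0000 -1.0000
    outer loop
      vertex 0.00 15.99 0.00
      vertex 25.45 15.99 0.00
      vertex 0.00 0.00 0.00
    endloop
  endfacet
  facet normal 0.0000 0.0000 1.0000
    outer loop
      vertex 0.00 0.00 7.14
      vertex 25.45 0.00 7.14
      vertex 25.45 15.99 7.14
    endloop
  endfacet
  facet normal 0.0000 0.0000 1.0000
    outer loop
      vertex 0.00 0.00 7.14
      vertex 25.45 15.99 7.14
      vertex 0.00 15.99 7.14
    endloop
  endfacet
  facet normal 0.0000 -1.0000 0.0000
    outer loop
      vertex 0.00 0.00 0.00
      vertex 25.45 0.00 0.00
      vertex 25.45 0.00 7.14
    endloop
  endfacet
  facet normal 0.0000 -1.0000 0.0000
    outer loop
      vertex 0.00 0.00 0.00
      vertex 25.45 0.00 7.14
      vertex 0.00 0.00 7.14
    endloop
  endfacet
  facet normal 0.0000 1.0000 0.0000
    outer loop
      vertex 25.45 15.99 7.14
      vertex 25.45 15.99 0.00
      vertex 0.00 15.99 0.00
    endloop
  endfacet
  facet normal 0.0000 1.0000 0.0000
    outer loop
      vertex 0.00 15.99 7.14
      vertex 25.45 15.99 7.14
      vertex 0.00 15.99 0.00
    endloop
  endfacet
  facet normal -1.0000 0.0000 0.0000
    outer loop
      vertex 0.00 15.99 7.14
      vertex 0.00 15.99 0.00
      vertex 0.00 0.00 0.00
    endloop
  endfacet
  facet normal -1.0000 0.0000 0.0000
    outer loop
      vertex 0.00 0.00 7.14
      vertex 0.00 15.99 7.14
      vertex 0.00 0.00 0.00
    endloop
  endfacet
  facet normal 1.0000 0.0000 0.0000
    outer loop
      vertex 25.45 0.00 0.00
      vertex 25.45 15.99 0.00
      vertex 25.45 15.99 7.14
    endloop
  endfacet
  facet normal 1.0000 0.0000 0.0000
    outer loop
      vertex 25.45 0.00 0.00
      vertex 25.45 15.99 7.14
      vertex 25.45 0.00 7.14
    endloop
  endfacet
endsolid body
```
; perimeter-only toolpath
G21 ; units = mm
G90 ; absolute positioning
G28 ; home
; layer 1
G0 Z1.02
G0 X0.00 Y0.00
G1 X25.45 Y0.00
G1 X25.45 Y15.99
G1 X0.00 Y15.99
G1 X0.00 Y0.00
; layer 2
G0 Z2.04
G0 X0.00 Y0.00
G1 X25.45 Y0.00
G1 X25.45 Y15.99
G1 X0.00 Y15.99
G1 X0.00 Y0.00
; layer 3
G0 Z3.06
G0 X0.00 Y0.00
G1 X25.45 Y0.00
G1 X25.45 Y15.99
G1 X0.00 Y15.99
G1 X0.00 Y0.00
; layer 4
G0 Z4.08
G0 X0.00 Y0.00
G1 X25.45 Y0.00
G1 X25.45 Y15.99
G1 X0.00 Y15.99
G1 X0.00 Y0.00
; layer 5
G0 Z5.10
G0 X0.00 Y0.00
G1 X25.45 Y0.00
G1 X25.45 Y15.99
G1 X0.00 Y15.99
G1 X0.00 Y0.00
; layer 6
G0 Z6.12
G0 X0.00 Y0.00
G1 X25.45 Y0.00
G1 X25.45 Y15.99
G1 X0.00 Y15.99
G1 X0.00 Y0.00
; layer 7
G0 Z7.14
G0 X0.00 Y0.00
G1 X25.45 Y0.00
G1 X25.45 Y15.99
G1 X0.00 Y15.99
G1 X0.00 Y0.00
M2 ; end

The solid is a rectangular box, roughly 25.4 × 16 mm footprint and 7.14 mm tall. Slicing at Δz = 1.02 mm — 7 equal slices spanning the solid's height, so layer i sits at z = i·h/7 — gives 7 non-empty perimeters. Each is a 4-segment closed polygon; G0 lifts to the layer z and rapids to the start vertex, then G1 traces the edges.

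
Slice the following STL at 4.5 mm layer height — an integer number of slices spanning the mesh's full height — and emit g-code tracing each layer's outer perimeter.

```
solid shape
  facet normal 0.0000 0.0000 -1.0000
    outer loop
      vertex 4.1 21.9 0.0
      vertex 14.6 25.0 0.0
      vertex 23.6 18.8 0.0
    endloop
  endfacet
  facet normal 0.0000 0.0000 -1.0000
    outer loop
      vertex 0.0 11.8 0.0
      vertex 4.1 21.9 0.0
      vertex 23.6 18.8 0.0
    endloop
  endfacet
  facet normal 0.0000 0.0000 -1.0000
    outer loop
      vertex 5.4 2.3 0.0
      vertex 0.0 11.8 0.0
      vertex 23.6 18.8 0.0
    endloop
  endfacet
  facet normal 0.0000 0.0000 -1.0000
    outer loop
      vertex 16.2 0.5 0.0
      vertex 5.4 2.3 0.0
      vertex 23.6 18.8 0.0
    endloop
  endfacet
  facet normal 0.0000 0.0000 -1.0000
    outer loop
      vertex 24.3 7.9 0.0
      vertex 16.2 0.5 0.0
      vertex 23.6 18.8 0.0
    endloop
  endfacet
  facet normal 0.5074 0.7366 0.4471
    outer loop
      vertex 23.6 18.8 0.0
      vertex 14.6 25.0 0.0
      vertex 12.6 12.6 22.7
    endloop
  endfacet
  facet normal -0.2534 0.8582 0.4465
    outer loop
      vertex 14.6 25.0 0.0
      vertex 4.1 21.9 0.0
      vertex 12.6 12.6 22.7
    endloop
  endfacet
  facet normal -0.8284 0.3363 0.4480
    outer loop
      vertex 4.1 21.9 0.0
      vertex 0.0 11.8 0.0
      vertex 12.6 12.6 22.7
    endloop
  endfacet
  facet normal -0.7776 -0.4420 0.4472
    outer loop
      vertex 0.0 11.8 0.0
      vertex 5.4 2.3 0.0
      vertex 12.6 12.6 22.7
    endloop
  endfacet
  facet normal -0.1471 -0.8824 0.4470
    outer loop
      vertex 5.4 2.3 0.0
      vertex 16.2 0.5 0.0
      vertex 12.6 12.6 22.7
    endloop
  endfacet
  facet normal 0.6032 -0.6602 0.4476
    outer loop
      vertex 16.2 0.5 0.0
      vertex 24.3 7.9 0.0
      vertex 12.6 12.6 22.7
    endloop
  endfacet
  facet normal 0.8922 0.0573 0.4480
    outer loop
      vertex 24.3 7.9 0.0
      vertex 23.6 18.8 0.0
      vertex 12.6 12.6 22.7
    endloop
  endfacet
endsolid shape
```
; perimeter-only toolpath
G21 ; units = mm
G90 ; absolute positioning
G28 ; home
; layer 1
G0 Z4.5
G0 X21.4 Y17.6
G1 X14.2 Y22.5
G1 X5.8 Y20.0
G1 X2.5 Y12.0
G1 X6.8 Y4.4
G1 X15.5 Y2.9
G1 X22.0 Y8.8
G1 X21.4 Y17.6
; layer 2
G0 Z9.1
G0 X19.2 Y16.3
G1 X13.8 Y20.0
G1 X7.5 Y18.2
G1 X5.0 Y12.1
G1 X8.3 Y6.4
G1 X14.8 Y5.3
G1 X19.6 Y9.8
G1 X19.2 Y16.3
; layer 3
G0 Z13.6
G0 X17.0 Y15.1
G1 X13.4 Y17.6
G1 X9.2 Y16.3
G1 X7.6 Y12.3
G1 X9.7 Y8.5
G1 X14.0 Y7.8
G1 X17.3 Y10.7
G1 X17.0 Y15.1
; layer 4
G0 Z18.2
G0 X14.8 Y13.8
G1 X13.0 Y15.1
G1 X10.9 Y14.5
G1 X10.1 Y12.4
G1 X11.2 Y10.5
G1 X13.3 Y10.2
G1 X14.9 Y11.7
G1 X14.8 Y13.8
M2 ; end

The solid is a regular 7-sided pyramid, base circumscribed radius ≈ 12.6 mm, apex at z ≈ 22.7 mm. Slicing at Δz = 4.5 mm — 5 equal slices spanning the solid's height, so layer i sits at z = i·h/5 — gives 4 non-empty perimeters. Each is a 7-segment closed polygon; G0 lifts to the layer z and rapids to the start vertex, then G1 traces the edges. The cross-section shrinks linearly with z (the slice at the apex is degenerate and omitted).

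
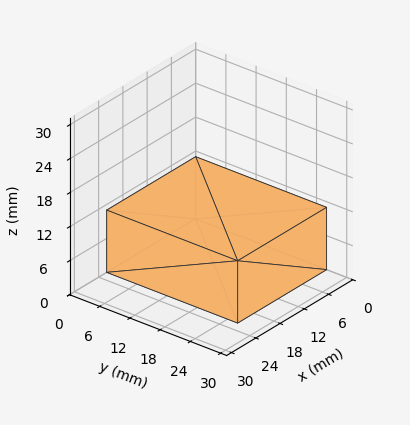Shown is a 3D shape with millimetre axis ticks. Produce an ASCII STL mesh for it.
Reading the render: the shape is a rectangular box, roughly 22 × 26 mm footprint and 11 mm tall (dimensions read to the nearest mm from the axis ticks). For the STL, each face is triangulated and given an outward normal.

solid part
  facet normal 0.0000 0.0000 -1.0000
    outer loop
      vertex 22.000 26.000 0.000
      vertex 22.000 0.000 0.000
      vertex 0.000 0.000 0.000
    endloop
  endfacet
  facet normal 0.0000 0.0000 -1.0000
    outer loop
      vertex 0.000 26.000 0.000
      vertex 22.000 26.000 0.000
      vertex 0.000 0.000 0.000
    endloop
  endfacet
  facet normal 0.0000 0.0000 1.0000
    outer loop
      vertex 0.000 0.000 11.000
      vertex 22.000 0.000 11.000
      vertex 22.000 26.000 11.000
    endloop
  endfacet
  facet normal 0.0000 0.0000 1.0000
    outer loop
      vertex 0.000 0.000 11.000
      vertex 22.000 26.000 11.000
      vertex 0.000 26.000 11.000
    endloop
  endfacet
  facet normal 0.0000 -1.0000 0.0000
    outer loop
      vertex 0.000 0.000 0.000
      vertex 22.000 0.000 0.000
      vertex 22.000 0.000 11.000
    endloop
  endfacet
  facet normal 0.0000 -1.0000 0.0000
    outer loop
      vertex 0.000 0.000 0.000
      vertex 22.000 0.000 11.000
      vertex 0.000 0.000 11.000
    endloop
  endfacet
  facet normal 0.0000 1.0000 0.0000
    outer loop
      vertex 22.000 26.000 11.000
      vertex 22.000 26.000 0.000
      vertex 0.000 26.000 0.000
    endloop
  endfacet
  facet normal 0.0000 1.0000 0.0000
    outer loop
      vertex 0.000 26.000 11.000
      vertex 22.000 26.000 11.000
      vertex 0.000 26.000 0.000
    endloop
  endfacet
  facet normal -1.0000 0.0000 0.0000
    outer loop
      vertex 0.000 26.000 11.000
      vertex 0.000 26.000 0.000
      vertex 0.000 0.000 0.000
    endloop
  endfacet
  facet normal -1.0000 0.0000 0.0000
    outer loop
      vertex 0.000 0.000 11.000
      vertex 0.000 26.000 11.000
      vertex 0.000 0.000 0.000
    endloop
  endfacet
  facet normal 1.0000 0.0000 0.0000
    outer loop
      vertex 22.000 0.000 0.000
      vertex 22.000 26.000 0.000
      vertex 22.000 26.000 11.000
    endloop
  endfacet
  facet normal 1.0000 0.0000 0.0000
    outer loop
      vertex 22.000 0.000 0.000
      vertex 22.000 26.000 11.000
      vertex 22.000 0.000 11.000
    endloop
  endfacet
endsolid part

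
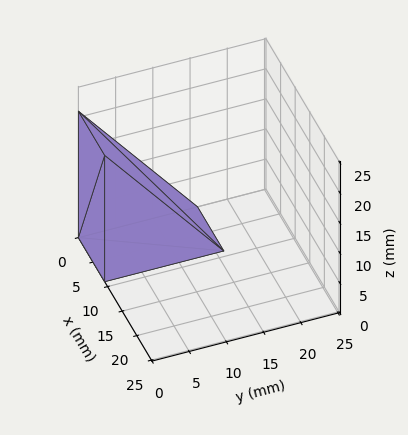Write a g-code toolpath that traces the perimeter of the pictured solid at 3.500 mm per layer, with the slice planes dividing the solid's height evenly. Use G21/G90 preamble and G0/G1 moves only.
Reading the render: the shape is a wedge (ramp): 9 × 16 mm base, rising to 21 mm along the y=0 edge and sloping linearly to z=0 at y=16 (dimensions read to the nearest mm from the axis ticks). For the g-code, the solid's height is divided into equal slices at the stated Δz and each level perimeter traced with G1 moves after a G0 lift.

; perimeter-only toolpath
G21 ; units = mm
G90 ; absolute positioning
G28 ; home
; layer 1
G0 Z3.500
G0 X0.000 Y0.000
G1 X9.000 Y0.000
G1 X9.000 Y13.333
G1 X0.000 Y13.333
G1 X0.000 Y0.000
; layer 2
G0 Z7.000
G0 X0.000 Y0.000
G1 X9.000 Y0.000
G1 X9.000 Y10.667
G1 X0.000 Y10.667
G1 X0.000 Y0.000
; layer 3
G0 Z10.500
G0 X0.000 Y0.000
G1 X9.000 Y0.000
G1 X9.000 Y8.000
G1 X0.000 Y8.000
G1 X0.000 Y0.000
; layer 4
G0 Z14.000
G0 X0.000 Y0.000
G1 X9.000 Y0.000
G1 X9.000 Y5.333
G1 X0.000 Y5.333
G1 X0.000 Y0.000
; layer 5
G0 Z17.500
G0 X0.000 Y0.000
G1 X9.000 Y0.000
G1 X9.000 Y2.667
G1 X0.000 Y2.667
G1 X0.000 Y0.000
M2 ; end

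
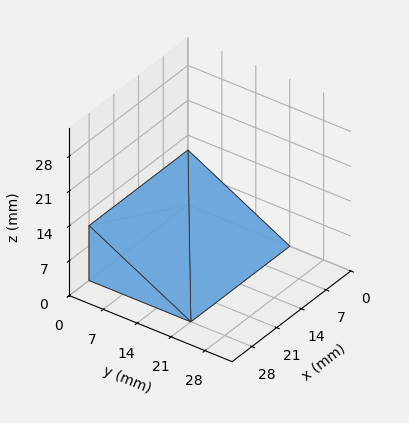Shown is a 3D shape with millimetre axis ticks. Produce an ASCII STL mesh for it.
Reading the render: the shape is a wedge (ramp): 28 × 21 mm base, rising to 11 mm along the y=0 edge and sloping linearly to z=0 at y=21 (dimensions read to the nearest mm from the axis ticks). For the STL, each face is triangulated and given an outward normal.

solid part
  facet normal 0.0000 0.0000 -1.0000
    outer loop
      vertex 28.00 21.00 0.00
      vertex 28.00 0.00 0.00
      vertex 0.00 0.00 0.00
    endloop
  endfacet
  facet normal 0.0000 0.0000 -1.0000
    outer loop
      vertex 0.00 21.00 0.00
      vertex 28.00 21.00 0.00
      vertex 0.00 0.00 0.00
    endloop
  endfacet
  facet normal 0.0000 -1.0000 0.0000
    outer loop
      vertex 0.00 0.00 0.00
      vertex 28.00 0.00 0.00
      vertex 28.00 0.00 11.00
    endloop
  endfacet
  facet normal 0.0000 -1.0000 0.0000
    outer loop
      vertex 0.00 0.00 0.00
      vertex 28.00 0.00 11.00
      vertex 0.00 0.00 11.00
    endloop
  endfacet
  facet normal 0.0000 0.4640 0.8858
    outer loop
      vertex 0.00 0.00 11.00
      vertex 28.00 0.00 11.00
      vertex 28.00 21.00 0.00
    endloop
  endfacet
  facet normal 0.0000 0.4640 0.8858
    outer loop
      vertex 0.00 0.00 11.00
      vertex 28.00 21.00 0.00
      vertex 0.00 21.00 0.00
    endloop
  endfacet
  facet normal -1.0000 0.0000 0.0000
    outer loop
      vertex 0.00 0.00 11.00
      vertex 0.00 21.00 0.00
      vertex 0.00 0.00 0.00
    endloop
  endfacet
  facet normal 1.0000 0.0000 0.0000
    outer loop
      vertex 28.00 0.00 0.00
      vertex 28.00 21.00 0.00
      vertex 28.00 0.00 11.00
    endloop
  endfacet
endsolid part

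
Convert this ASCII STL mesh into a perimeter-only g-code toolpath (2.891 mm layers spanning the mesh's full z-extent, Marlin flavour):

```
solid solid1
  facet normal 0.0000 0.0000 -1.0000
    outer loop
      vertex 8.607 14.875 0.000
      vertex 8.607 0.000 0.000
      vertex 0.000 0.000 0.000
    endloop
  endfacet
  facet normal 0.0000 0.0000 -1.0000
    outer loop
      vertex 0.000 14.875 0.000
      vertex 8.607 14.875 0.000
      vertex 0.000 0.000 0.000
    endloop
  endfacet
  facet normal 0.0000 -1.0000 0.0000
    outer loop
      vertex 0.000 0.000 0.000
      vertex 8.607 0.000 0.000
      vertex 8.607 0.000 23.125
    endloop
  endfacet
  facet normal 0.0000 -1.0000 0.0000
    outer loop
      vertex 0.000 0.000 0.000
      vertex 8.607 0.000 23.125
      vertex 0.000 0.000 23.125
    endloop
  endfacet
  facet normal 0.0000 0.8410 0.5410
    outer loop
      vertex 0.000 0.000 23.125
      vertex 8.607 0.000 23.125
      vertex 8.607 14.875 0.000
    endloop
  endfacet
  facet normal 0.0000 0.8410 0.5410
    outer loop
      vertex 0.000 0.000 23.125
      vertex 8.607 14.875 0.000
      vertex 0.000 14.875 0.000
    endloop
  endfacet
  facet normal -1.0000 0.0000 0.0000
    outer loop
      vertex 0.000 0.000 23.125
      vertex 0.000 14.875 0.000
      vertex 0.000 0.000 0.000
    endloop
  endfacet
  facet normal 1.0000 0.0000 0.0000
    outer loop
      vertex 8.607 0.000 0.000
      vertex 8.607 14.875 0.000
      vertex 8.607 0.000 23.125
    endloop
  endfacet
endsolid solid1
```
; perimeter-only toolpath
G21 ; units = mm
G90 ; absolute positioning
G28 ; home
; layer 1
G0 Z2.891
G0 X0.000 Y0.000
G1 X8.607 Y0.000
G1 X8.607 Y13.016
G1 X0.000 Y13.016
G1 X0.000 Y0.000
; layer 2
G0 Z5.781
G0 X0.000 Y0.000
G1 X8.607 Y0.000
G1 X8.607 Y11.156
G1 X0.000 Y11.156
G1 X0.000 Y0.000
; layer 3
G0 Z8.672
G0 X0.000 Y0.000
G1 X8.607 Y0.000
G1 X8.607 Y9.297
G1 X0.000 Y9.297
G1 X0.000 Y0.000
; layer 4
G0 Z11.562
G0 X0.000 Y0.000
G1 X8.607 Y0.000
G1 X8.607 Y7.438
G1 X0.000 Y7.438
G1 X0.000 Y0.000
; layer 5
G0 Z14.453
G0 X0.000 Y0.000
G1 X8.607 Y0.000
G1 X8.607 Y5.578
G1 X0.000 Y5.578
G1 X0.000 Y0.000
; layer 6
G0 Z17.344
G0 X0.000 Y0.000
G1 X8.607 Y0.000
G1 X8.607 Y3.719
G1 X0.000 Y3.719
G1 X0.000 Y0.000
; layer 7
G0 Z20.234
G0 X0.000 Y0.000
G1 X8.607 Y0.000
G1 X8.607 Y1.859
G1 X0.000 Y1.859
G1 X0.000 Y0.000
M2 ; end

The solid is a wedge (ramp): 8.61 × 14.9 mm base, rising to 23.1 mm along the y=0 edge and sloping linearly to z=0 at y=14.9. Slicing at Δz = 2.891 mm — 8 equal slices spanning the solid's height, so layer i sits at z = i·h/8 — gives 7 non-empty perimeters. Each is a 4-segment closed polygon; G0 lifts to the layer z and rapids to the start vertex, then G1 traces the edges. The cross-section shrinks linearly with z (the slice at the apex is degenerate and omitted).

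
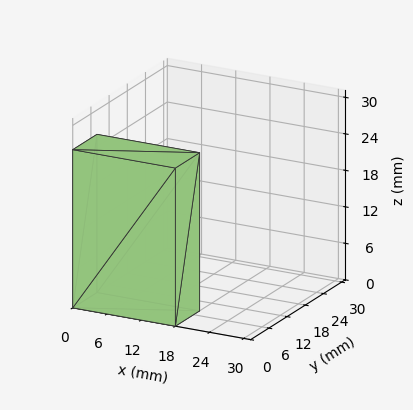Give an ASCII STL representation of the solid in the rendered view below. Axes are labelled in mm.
Reading the render: the shape is a rectangular box, roughly 18 × 8 mm footprint and 26 mm tall (dimensions read to the nearest mm from the axis ticks). For the STL, each face is triangulated and given an outward normal.

solid part
  facet normal 0.0000 0.0000 -1.0000
    outer loop
      vertex 18.00 8.00 0.00
      vertex 18.00 0.00 0.00
      vertex 0.00 0.00 0.00
    endloop
  endfacet
  facet normal 0.0000 0.0000 -1.0000
    outer loop
      vertex 0.00 8.00 0.00
      vertex 18.00 8.00 0.00
      vertex 0.00 0.00 0.00
    endloop
  endfacet
  facet normal 0.0000 0.0000 1.0000
    outer loop
      vertex 0.00 0.00 26.00
      vertex 18.00 0.00 26.00
      vertex 18.00 8.00 26.00
    endloop
  endfacet
  facet normal 0.0000 0.0000 1.0000
    outer loop
      vertex 0.00 0.00 26.00
      vertex 18.00 8.00 26.00
      vertex 0.00 8.00 26.00
    endloop
  endfacet
  facet normal 0.0000 -1.0000 0.0000
    outer loop
      vertex 0.00 0.00 0.00
      vertex 18.00 0.00 0.00
      vertex 18.00 0.00 26.00
    endloop
  endfacet
  facet normal 0.0000 -1.0000 0.0000
    outer loop
      vertex 0.00 0.00 0.00
      vertex 18.00 0.00 26.00
      vertex 0.00 0.00 26.00
    endloop
  endfacet
  facet normal 0.0000 1.0000 0.0000
    outer loop
      vertex 18.00 8.00 26.00
      vertex 18.00 8.00 0.00
      vertex 0.00 8.00 0.00
    endloop
  endfacet
  facet normal 0.0000 1.0000 0.0000
    outer loop
      vertex 0.00 8.00 26.00
      vertex 18.00 8.00 26.00
      vertex 0.00 8.00 0.00
    endloop
  endfacet
  facet normal -1.0000 0.0000 0.0000
    outer loop
      vertex 0.00 8.00 26.00
      vertex 0.00 8.00 0.00
      vertex 0.00 0.00 0.00
    endloop
  endfacet
  facet normal -1.0000 0.0000 0.0000
    outer loop
      vertex 0.00 0.00 26.00
      vertex 0.00 8.00 26.00
      vertex 0.00 0.00 0.00
    endloop
  endfacet
  facet normal 1.0000 0.0000 0.0000
    outer loop
      vertex 18.00 0.00 0.00
      vertex 18.00 8.00 0.00
      vertex 18.00 8.00 26.00
    endloop
  endfacet
  facet normal 1.0000 0.0000 0.0000
    outer loop
      vertex 18.00 0.00 0.00
      vertex 18.00 8.00 26.00
      vertex 18.00 0.00 26.00
    endloop
  endfacet
endsolid part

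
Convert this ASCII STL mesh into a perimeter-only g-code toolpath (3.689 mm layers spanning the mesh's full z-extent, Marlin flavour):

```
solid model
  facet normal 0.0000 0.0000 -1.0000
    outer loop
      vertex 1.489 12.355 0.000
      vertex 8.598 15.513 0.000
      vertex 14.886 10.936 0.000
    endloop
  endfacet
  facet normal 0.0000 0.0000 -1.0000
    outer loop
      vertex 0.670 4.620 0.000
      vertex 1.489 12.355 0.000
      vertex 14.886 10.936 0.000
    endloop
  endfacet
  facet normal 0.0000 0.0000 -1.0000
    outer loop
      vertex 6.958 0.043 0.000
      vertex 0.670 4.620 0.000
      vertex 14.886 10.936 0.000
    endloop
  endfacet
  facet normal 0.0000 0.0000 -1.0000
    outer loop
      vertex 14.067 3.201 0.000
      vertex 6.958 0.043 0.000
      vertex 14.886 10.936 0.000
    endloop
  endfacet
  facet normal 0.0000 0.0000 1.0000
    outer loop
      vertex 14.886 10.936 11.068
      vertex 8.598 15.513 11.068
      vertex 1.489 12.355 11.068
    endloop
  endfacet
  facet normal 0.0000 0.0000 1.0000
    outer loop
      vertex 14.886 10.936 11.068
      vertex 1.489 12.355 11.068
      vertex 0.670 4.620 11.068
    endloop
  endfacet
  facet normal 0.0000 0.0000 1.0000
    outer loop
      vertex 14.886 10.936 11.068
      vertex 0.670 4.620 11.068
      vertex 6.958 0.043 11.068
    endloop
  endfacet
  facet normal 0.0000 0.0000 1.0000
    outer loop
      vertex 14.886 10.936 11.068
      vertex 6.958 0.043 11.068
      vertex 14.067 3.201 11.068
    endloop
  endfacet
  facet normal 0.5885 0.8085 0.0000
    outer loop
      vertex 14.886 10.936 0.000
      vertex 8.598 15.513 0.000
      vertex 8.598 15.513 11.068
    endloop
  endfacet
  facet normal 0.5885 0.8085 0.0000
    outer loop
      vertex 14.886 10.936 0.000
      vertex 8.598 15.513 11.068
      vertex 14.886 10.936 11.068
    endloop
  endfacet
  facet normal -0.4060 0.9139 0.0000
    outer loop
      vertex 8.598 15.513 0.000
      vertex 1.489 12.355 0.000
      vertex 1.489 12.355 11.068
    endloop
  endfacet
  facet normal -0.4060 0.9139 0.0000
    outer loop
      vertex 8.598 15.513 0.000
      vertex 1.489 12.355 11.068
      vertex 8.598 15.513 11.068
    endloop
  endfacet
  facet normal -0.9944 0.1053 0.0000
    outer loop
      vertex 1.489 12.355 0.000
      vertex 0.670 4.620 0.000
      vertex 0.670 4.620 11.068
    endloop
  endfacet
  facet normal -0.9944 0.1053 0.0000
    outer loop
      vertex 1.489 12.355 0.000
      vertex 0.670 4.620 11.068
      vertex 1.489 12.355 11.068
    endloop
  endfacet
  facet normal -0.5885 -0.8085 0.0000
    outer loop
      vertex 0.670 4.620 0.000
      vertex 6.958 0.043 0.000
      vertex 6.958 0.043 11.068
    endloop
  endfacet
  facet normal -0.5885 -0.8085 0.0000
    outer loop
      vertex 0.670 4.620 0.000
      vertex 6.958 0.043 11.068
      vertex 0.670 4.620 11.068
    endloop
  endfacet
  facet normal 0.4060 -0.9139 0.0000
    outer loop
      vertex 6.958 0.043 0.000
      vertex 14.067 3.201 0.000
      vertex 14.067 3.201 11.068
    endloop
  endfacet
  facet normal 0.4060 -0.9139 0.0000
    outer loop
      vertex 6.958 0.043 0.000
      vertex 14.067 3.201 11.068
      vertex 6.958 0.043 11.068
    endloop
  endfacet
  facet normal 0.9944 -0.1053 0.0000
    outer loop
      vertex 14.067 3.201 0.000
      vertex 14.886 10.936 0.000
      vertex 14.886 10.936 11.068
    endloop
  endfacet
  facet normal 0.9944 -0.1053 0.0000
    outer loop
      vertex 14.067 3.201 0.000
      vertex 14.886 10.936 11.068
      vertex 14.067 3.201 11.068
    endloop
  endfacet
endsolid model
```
; perimeter-only toolpath
G21 ; units = mm
G90 ; absolute positioning
G28 ; home
; layer 1
G0 Z3.689
G0 X14.886 Y10.936
G1 X8.598 Y15.513
G1 X1.489 Y12.355
G1 X0.670 Y4.620
G1 X6.958 Y0.043
G1 X14.067 Y3.201
G1 X14.886 Y10.936
; layer 2
G0 Z7.379
G0 X14.886 Y10.936
G1 X8.598 Y15.513
G1 X1.489 Y12.355
G1 X0.670 Y4.620
G1 X6.958 Y0.043
G1 X14.067 Y3.201
G1 X14.886 Y10.936
; layer 3
G0 Z11.068
G0 X14.886 Y10.936
G1 X8.598 Y15.513
G1 X1.489 Y12.355
G1 X0.670 Y4.620
G1 X6.958 Y0.043
G1 X14.067 Y3.201
G1 X14.886 Y10.936
M2 ; end

The solid is a regular 6-sided prism (a cylinder approximated with 6 flat sides), circumscribed radius ≈ 7.78 mm, height ≈ 11.1 mm. Slicing at Δz = 3.689 mm — 3 equal slices spanning the solid's height, so layer i sits at z = i·h/3 — gives 3 non-empty perimeters. Each is a 6-segment closed polygon; G0 lifts to the layer z and rapids to the start vertex, then G1 traces the edges.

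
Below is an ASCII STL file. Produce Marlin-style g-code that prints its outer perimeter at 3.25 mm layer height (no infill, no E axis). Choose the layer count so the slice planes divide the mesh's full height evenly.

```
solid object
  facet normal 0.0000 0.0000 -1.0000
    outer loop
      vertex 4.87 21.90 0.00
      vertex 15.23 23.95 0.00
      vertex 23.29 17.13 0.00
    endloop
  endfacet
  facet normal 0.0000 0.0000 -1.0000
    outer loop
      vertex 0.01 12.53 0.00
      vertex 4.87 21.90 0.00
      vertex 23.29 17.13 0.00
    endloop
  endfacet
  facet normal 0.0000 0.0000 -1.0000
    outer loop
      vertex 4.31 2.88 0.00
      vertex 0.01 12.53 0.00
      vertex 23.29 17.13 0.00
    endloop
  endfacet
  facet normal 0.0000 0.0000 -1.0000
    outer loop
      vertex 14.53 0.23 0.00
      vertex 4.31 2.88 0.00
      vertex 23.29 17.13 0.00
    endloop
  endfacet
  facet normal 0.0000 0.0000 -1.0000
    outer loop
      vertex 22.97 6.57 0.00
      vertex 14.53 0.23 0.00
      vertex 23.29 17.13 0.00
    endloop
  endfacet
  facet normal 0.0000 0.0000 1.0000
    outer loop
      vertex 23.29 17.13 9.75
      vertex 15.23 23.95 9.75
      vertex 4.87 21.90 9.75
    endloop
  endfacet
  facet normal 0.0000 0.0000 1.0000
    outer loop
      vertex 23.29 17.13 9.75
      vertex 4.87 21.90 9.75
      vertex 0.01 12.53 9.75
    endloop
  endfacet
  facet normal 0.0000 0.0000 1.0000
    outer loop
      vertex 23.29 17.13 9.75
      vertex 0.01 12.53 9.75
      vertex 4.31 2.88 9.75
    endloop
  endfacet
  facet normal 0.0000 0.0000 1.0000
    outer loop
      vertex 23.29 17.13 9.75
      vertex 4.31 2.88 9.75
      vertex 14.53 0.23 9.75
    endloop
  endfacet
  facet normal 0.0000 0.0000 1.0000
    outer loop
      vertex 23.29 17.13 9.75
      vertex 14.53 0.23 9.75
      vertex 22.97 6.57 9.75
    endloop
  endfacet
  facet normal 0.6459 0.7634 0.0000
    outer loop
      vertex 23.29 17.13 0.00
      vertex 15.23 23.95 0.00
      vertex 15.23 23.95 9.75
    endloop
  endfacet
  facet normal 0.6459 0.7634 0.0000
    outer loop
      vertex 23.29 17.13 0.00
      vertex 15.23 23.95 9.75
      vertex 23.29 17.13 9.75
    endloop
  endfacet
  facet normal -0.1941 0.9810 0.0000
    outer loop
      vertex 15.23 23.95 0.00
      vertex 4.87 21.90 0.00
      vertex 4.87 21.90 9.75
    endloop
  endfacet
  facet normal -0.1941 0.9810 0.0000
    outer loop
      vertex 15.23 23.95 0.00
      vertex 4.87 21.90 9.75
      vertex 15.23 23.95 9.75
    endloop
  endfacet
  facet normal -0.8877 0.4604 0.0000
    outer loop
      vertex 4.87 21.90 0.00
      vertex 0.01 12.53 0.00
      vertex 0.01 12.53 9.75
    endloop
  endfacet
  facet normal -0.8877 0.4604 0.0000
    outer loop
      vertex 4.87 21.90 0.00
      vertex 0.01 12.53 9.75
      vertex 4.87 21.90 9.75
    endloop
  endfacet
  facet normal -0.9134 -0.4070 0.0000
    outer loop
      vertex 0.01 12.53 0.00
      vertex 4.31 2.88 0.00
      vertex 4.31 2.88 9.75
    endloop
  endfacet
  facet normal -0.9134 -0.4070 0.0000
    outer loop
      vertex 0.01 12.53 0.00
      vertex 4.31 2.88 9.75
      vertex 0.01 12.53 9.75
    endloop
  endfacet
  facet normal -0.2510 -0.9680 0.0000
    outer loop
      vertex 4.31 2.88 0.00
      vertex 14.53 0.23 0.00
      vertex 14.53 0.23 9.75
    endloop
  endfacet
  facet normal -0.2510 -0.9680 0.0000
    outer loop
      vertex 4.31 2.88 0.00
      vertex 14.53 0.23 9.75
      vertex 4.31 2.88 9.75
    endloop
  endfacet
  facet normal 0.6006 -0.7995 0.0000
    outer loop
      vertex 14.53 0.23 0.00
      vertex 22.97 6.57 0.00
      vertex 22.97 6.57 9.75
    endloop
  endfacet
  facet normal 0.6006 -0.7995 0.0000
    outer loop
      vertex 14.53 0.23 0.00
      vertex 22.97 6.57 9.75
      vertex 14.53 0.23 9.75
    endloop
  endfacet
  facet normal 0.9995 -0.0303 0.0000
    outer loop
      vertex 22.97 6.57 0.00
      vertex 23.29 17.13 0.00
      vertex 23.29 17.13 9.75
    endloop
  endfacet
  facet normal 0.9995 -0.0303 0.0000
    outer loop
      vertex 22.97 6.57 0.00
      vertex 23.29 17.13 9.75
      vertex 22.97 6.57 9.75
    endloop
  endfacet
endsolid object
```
; perimeter-only toolpath
G21 ; units = mm
G90 ; absolute positioning
G28 ; home
; layer 1
G0 Z3.25
G0 X23.29 Y17.13
G1 X15.23 Y23.95
G1 X4.87 Y21.90
G1 X0.01 Y12.53
G1 X4.31 Y2.88
G1 X14.53 Y0.23
G1 X22.97 Y6.57
G1 X23.29 Y17.13
; layer 2
G0 Z6.50
G0 X23.29 Y17.13
G1 X15.23 Y23.95
G1 X4.87 Y21.90
G1 X0.01 Y12.53
G1 X4.31 Y2.88
G1 X14.53 Y0.23
G1 X22.97 Y6.57
G1 X23.29 Y17.13
; layer 3
G0 Z9.75
G0 X23.29 Y17.13
G1 X15.23 Y23.95
G1 X4.87 Y21.90
G1 X0.01 Y12.53
G1 X4.31 Y2.88
G1 X14.53 Y0.23
G1 X22.97 Y6.57
G1 X23.29 Y17.13
M2 ; end

The solid is a regular 7-sided prism (a cylinder approximated with 7 flat sides), circumscribed radius ≈ 12.2 mm, height ≈ 9.75 mm. Slicing at Δz = 3.25 mm — 3 equal slices spanning the solid's height, so layer i sits at z = i·h/3 — gives 3 non-empty perimeters. Each is a 7-segment closed polygon; G0 lifts to the layer z and rapids to the start vertex, then G1 traces the edges.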